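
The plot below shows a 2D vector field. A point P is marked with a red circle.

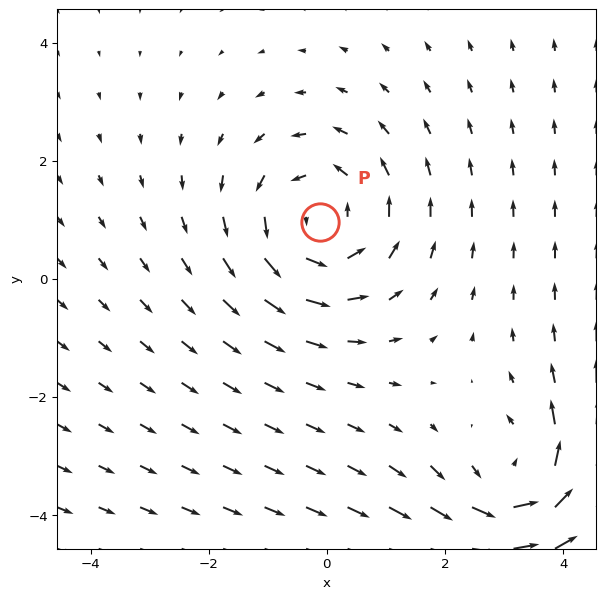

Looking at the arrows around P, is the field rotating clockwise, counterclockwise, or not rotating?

counterclockwise

Near P at (-0.1, 1.0) the arrows circulate counterclockwise. The curl (z-component) there is about +3; positive curl means counterclockwise rotation.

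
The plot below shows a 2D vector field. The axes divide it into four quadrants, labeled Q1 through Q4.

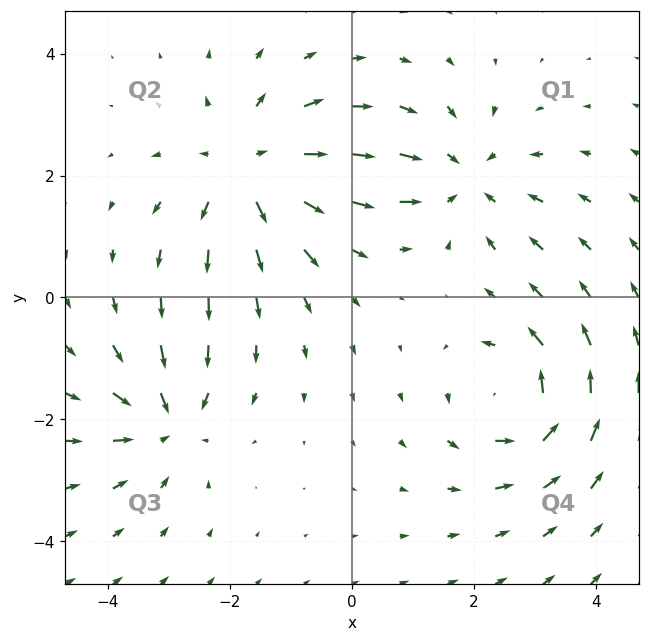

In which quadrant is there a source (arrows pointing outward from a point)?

The source sits at approximately (-1.7, 2.1), which lies in quadrant Q2. The divergence there is about +4, positive as expected for a source.

Q2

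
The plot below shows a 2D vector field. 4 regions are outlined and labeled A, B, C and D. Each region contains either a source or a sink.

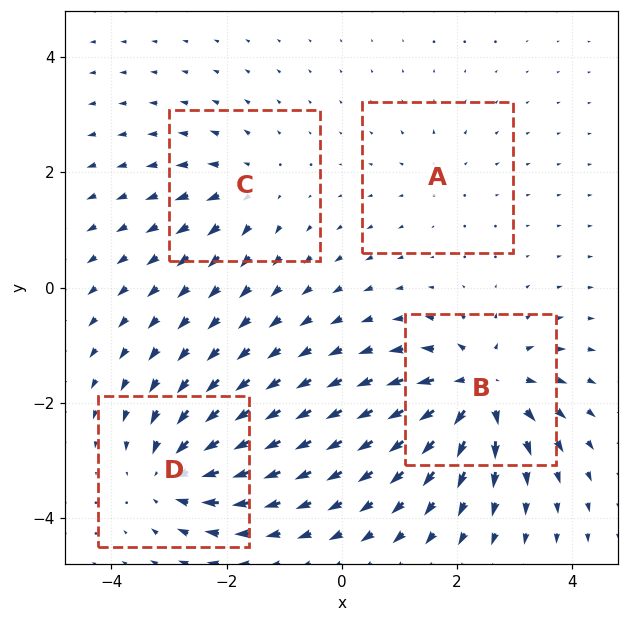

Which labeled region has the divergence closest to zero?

A

Divergence at each region's feature centre — A: about +2, B: about +8, C: about +4, D: about -6. Region A is closest to zero.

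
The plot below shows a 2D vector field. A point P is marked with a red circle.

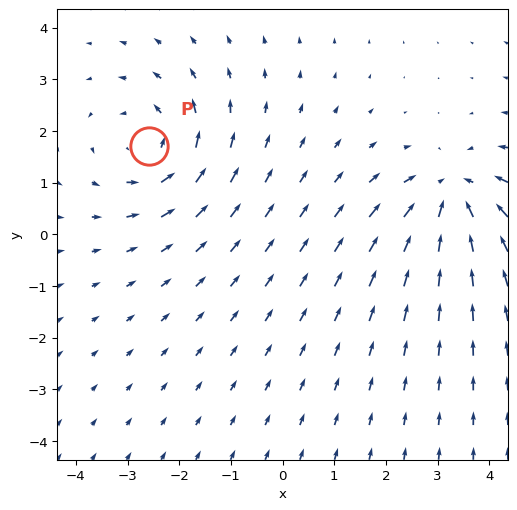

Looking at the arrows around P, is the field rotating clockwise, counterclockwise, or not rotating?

Near P at (-2.6, 1.7) the arrows circulate counterclockwise. The curl (z-component) there is about +4; positive curl means counterclockwise rotation.

counterclockwise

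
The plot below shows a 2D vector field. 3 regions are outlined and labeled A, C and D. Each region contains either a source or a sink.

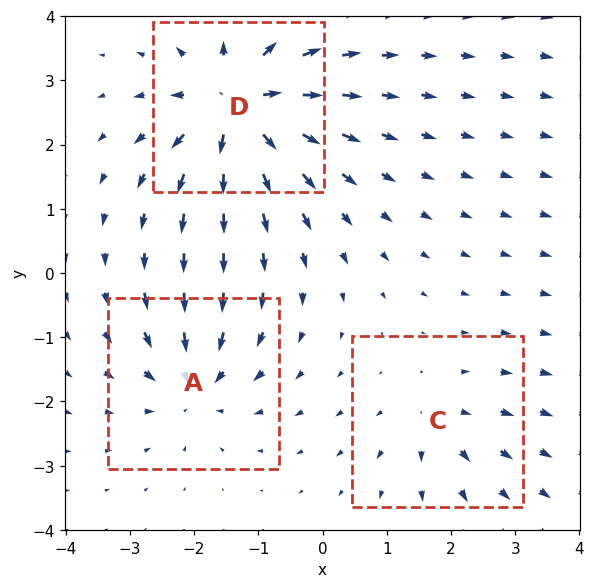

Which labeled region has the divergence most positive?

D

Divergence at each region's feature centre — A: about -4, C: about +3, D: about +6. Region D is most positive.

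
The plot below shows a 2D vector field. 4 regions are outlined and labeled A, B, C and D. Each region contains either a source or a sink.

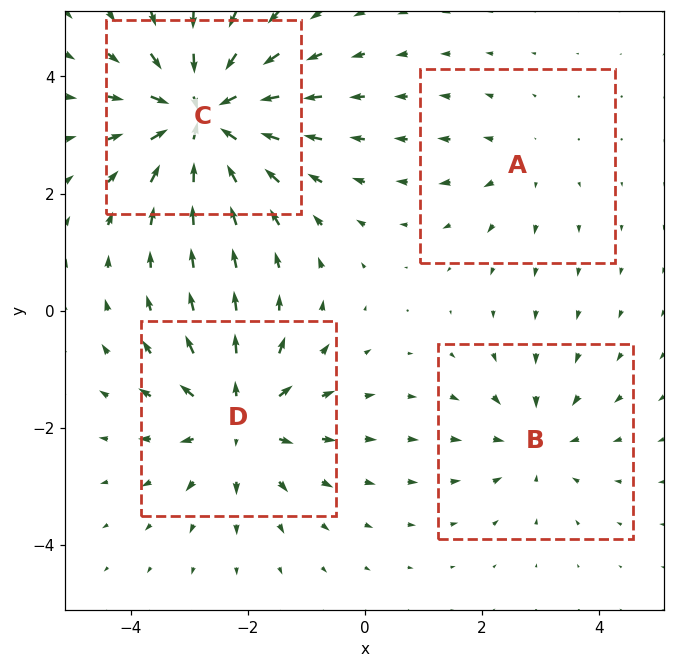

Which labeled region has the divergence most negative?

Divergence at each region's feature centre — A: about +2, B: about -3, C: about -7, D: about +5. Region C is most negative.

C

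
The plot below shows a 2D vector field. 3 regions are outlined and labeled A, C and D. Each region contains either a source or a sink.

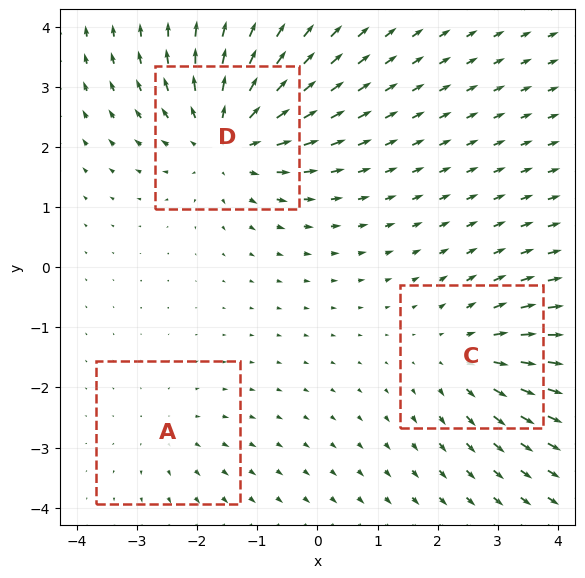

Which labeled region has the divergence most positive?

D

Divergence at each region's feature centre — A: about +2, C: about +3, D: about +5. Region D is most positive.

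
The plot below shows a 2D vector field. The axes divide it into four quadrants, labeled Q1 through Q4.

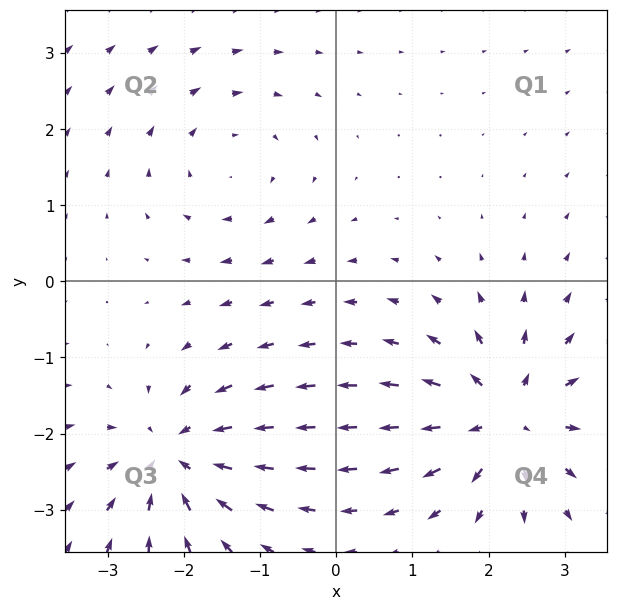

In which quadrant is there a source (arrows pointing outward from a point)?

The source sits at approximately (2.2, -1.8), which lies in quadrant Q4. The divergence there is about +5, positive as expected for a source.

Q4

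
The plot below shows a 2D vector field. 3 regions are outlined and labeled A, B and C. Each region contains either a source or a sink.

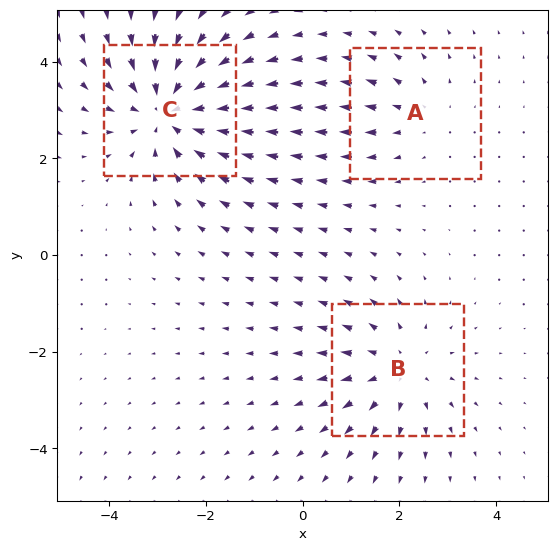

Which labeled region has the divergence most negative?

C

Divergence at each region's feature centre — A: about +2, B: about +3, C: about -4. Region C is most negative.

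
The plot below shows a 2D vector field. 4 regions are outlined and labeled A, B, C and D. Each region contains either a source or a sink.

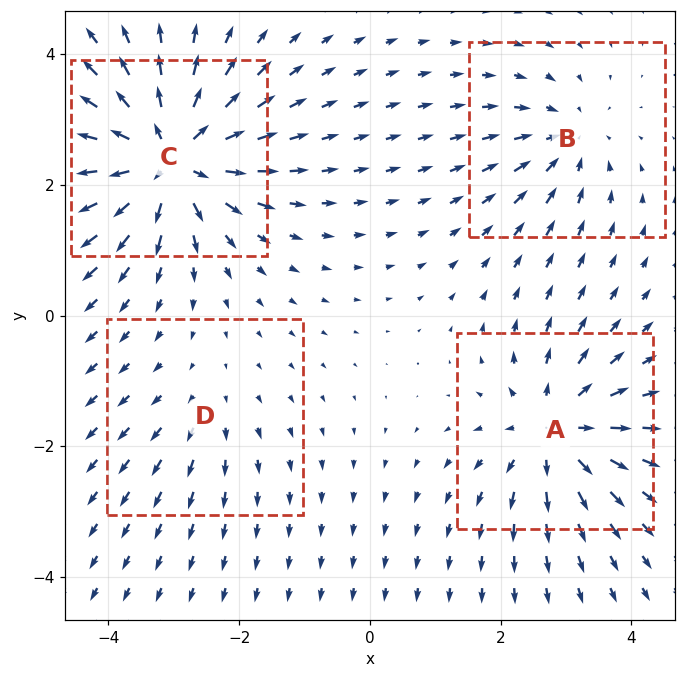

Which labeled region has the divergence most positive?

C

Divergence at each region's feature centre — A: about +6, B: about -4, C: about +9, D: about +2. Region C is most positive.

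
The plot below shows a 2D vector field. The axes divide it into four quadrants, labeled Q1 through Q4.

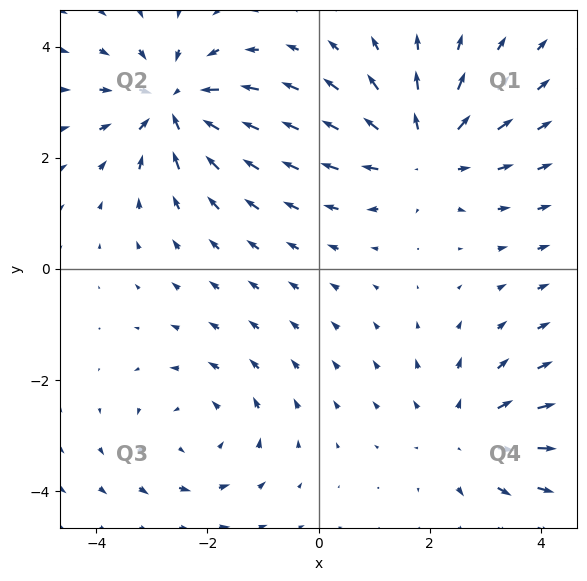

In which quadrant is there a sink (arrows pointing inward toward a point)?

The sink sits at approximately (-2.6, 2.9), which lies in quadrant Q2. The divergence there is about -5, negative as expected for a sink.

Q2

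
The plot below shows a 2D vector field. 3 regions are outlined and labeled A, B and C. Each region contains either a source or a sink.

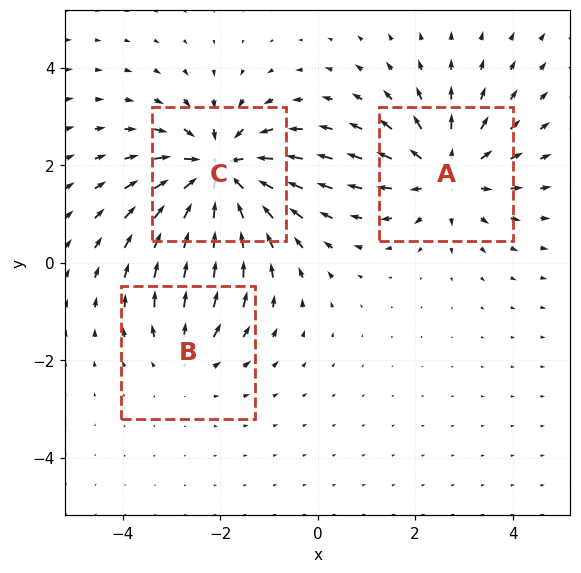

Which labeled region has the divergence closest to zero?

Divergence at each region's feature centre — A: about +3, B: about +2, C: about -5. Region B is closest to zero.

B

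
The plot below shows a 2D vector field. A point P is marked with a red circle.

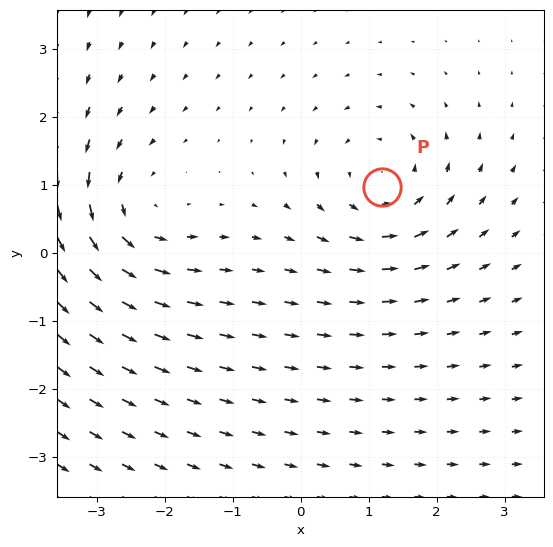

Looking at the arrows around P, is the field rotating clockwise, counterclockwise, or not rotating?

counterclockwise

Near P at (1.2, 1.0) the arrows circulate counterclockwise. The curl (z-component) there is about +3; positive curl means counterclockwise rotation.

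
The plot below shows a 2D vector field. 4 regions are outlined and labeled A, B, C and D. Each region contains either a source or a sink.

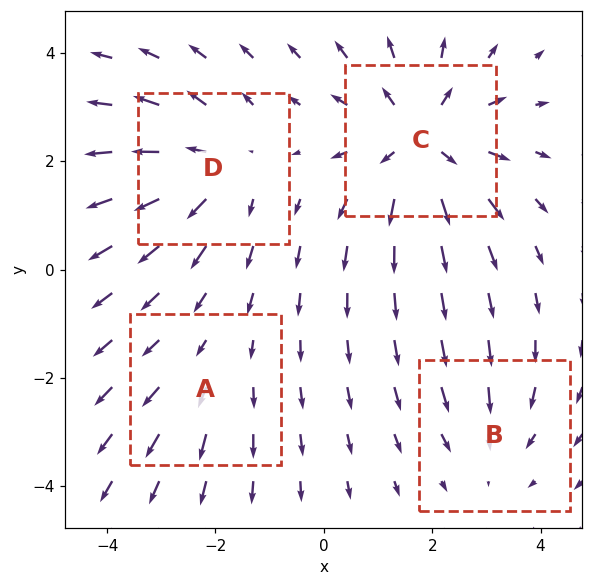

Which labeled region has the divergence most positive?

Divergence at each region's feature centre — A: about +2, B: about -3, C: about +6, D: about +4. Region C is most positive.

C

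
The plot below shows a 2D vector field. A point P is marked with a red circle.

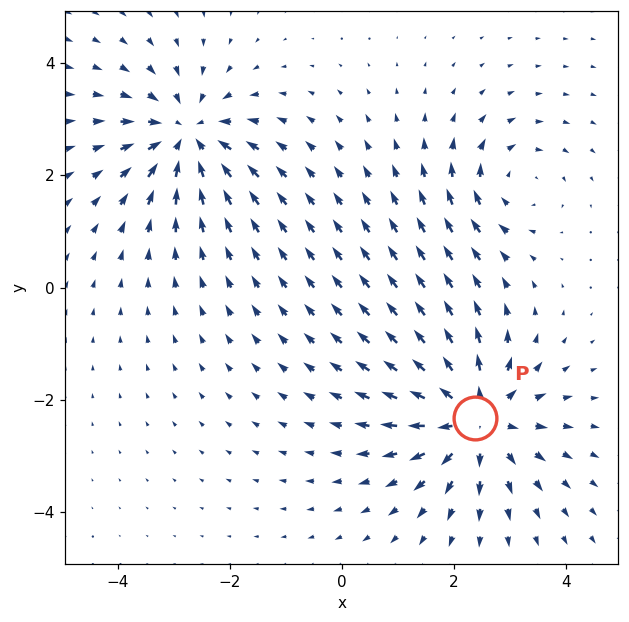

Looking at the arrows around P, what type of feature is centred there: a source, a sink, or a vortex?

At P (2.4, -2.3) the arrows spread outward. Divergence about +5, curl ≈0 — positive divergence with near-zero curl is a source.

source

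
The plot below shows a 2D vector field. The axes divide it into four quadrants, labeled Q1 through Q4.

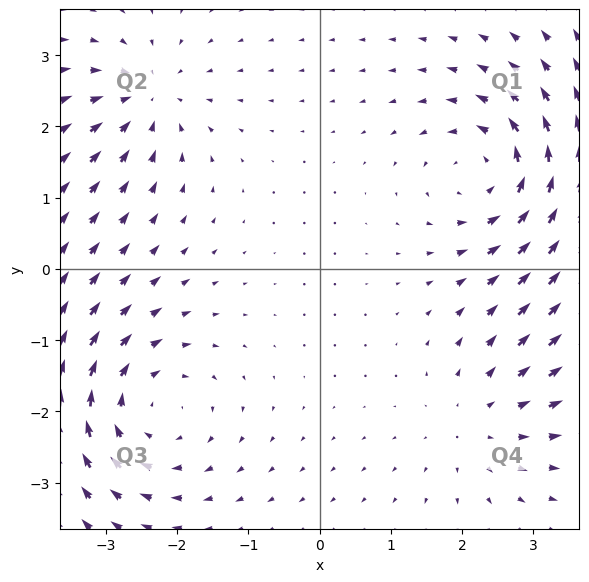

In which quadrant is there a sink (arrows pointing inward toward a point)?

Q2

The sink sits at approximately (-2.4, 2.4), which lies in quadrant Q2. The divergence there is about -4, negative as expected for a sink.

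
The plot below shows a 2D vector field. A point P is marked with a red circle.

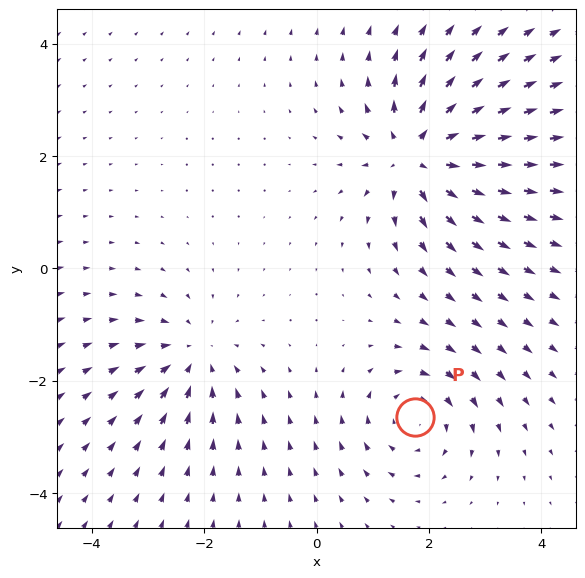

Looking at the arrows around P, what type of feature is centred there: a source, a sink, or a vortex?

vortex

At P (1.7, -2.6) the arrows circulate clockwise. Divergence ≈0, curl about -4 — near-zero divergence with nonzero curl is a vortex.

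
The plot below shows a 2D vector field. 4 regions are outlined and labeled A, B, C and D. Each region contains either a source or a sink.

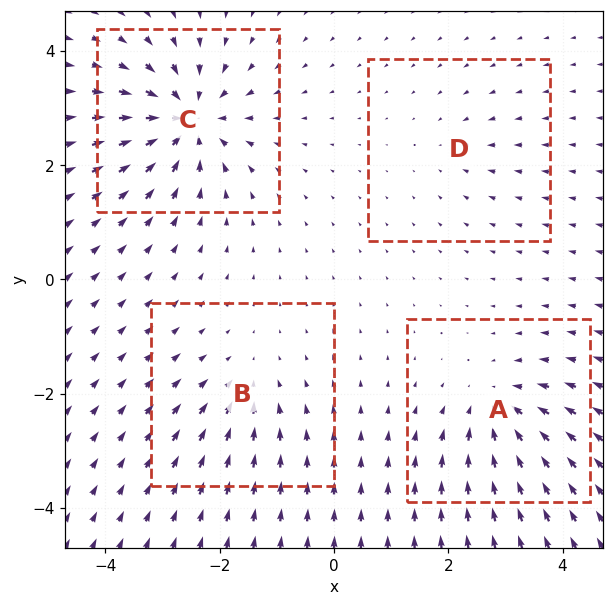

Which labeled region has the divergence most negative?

C

Divergence at each region's feature centre — A: about -6, B: about -4, C: about -8, D: about -2. Region C is most negative.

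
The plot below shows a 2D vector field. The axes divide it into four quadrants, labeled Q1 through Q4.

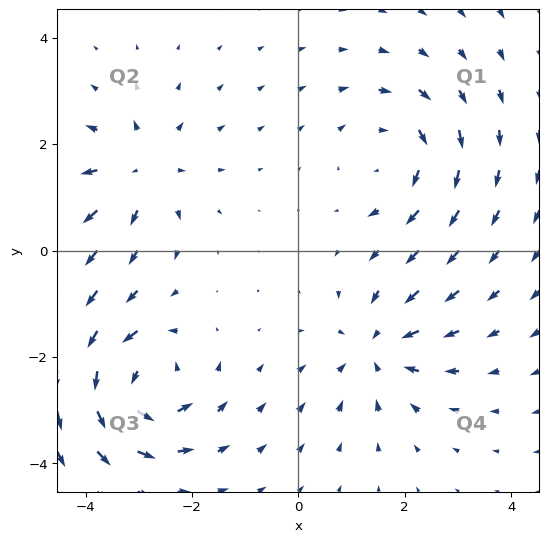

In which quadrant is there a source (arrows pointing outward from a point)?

Q2

The source sits at approximately (-3.0, 1.5), which lies in quadrant Q2. The divergence there is about +3, positive as expected for a source.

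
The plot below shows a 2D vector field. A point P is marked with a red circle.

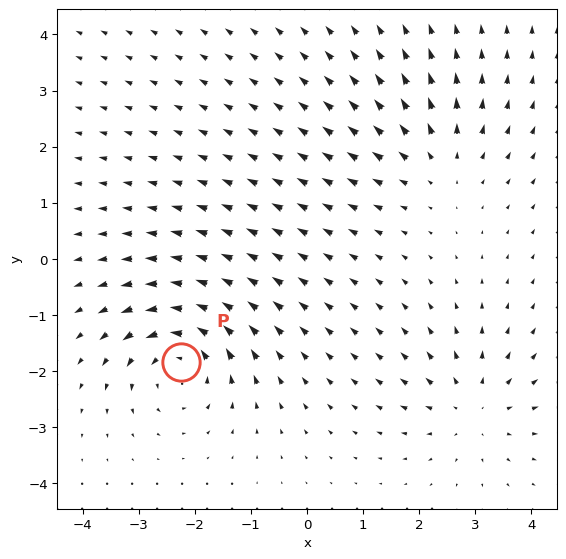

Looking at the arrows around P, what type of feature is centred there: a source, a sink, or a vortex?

At P (-2.2, -1.8) the arrows circulate counterclockwise. Divergence ≈0, curl about +6 — near-zero divergence with nonzero curl is a vortex.

vortex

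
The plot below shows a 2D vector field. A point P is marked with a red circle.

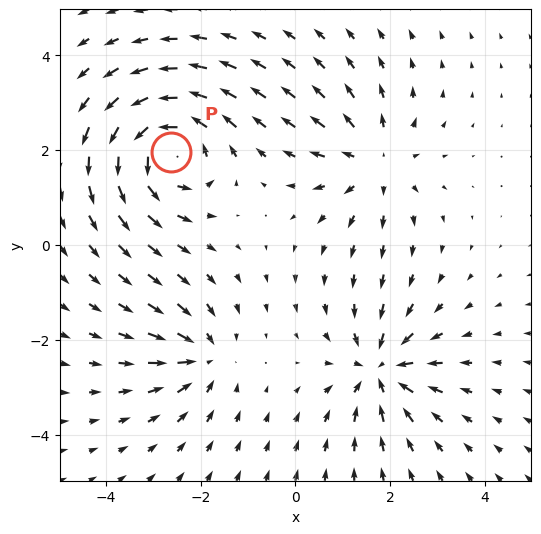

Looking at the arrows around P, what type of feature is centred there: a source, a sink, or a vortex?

At P (-2.6, 2.0) the arrows circulate counterclockwise. Divergence ≈0, curl about +6 — near-zero divergence with nonzero curl is a vortex.

vortex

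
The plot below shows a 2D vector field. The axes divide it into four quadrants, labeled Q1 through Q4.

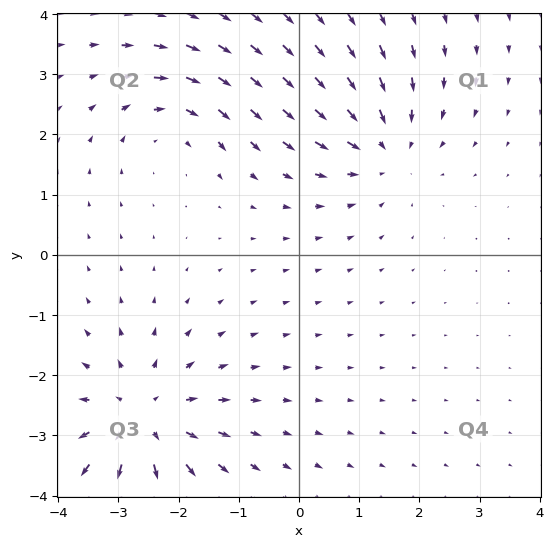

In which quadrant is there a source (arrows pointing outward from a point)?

The source sits at approximately (-2.6, -2.7), which lies in quadrant Q3. The divergence there is about +4, positive as expected for a source.

Q3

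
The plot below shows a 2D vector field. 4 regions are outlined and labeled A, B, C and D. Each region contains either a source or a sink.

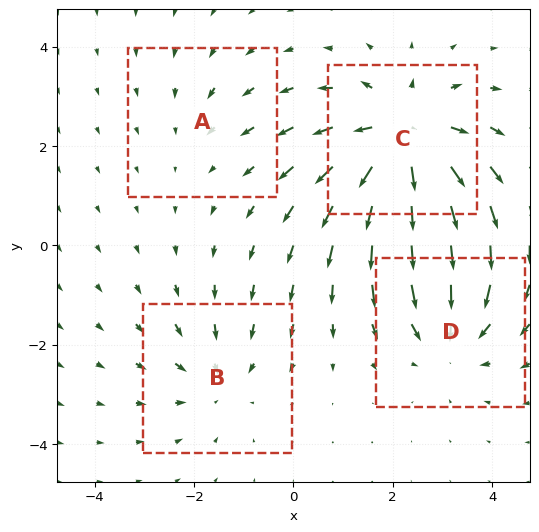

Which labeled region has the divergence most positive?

C

Divergence at each region's feature centre — A: about -2, B: about -3, C: about +6, D: about -4. Region C is most positive.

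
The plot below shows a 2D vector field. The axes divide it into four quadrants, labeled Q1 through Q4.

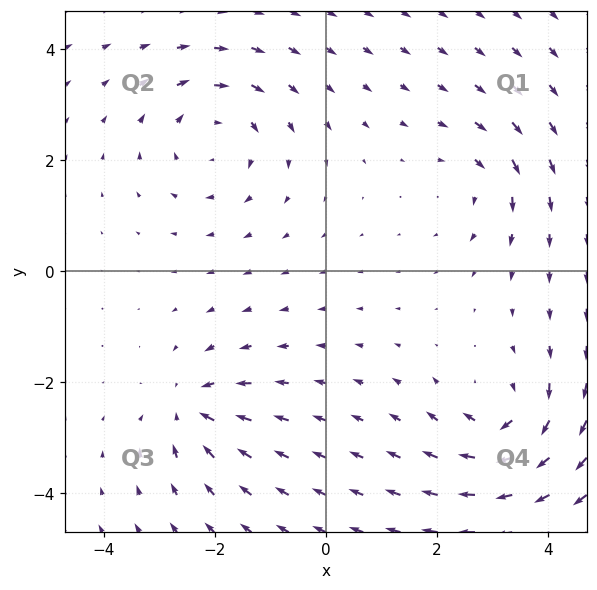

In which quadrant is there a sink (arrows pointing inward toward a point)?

Q3

The sink sits at approximately (-2.4, -2.5), which lies in quadrant Q3. The divergence there is about -5, negative as expected for a sink.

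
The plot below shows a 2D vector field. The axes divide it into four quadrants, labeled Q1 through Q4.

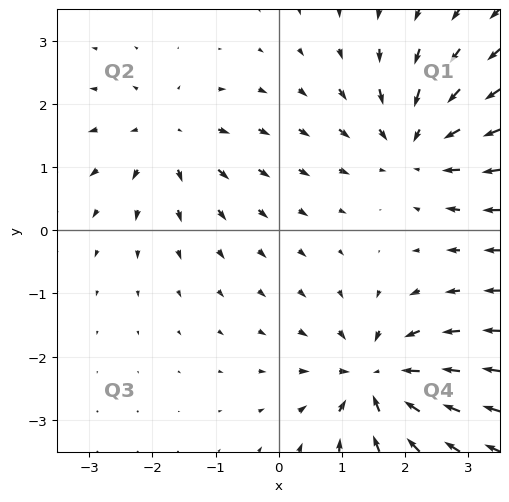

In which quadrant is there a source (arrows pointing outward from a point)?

The source sits at approximately (-1.7, 1.5), which lies in quadrant Q2. The divergence there is about +3, positive as expected for a source.

Q2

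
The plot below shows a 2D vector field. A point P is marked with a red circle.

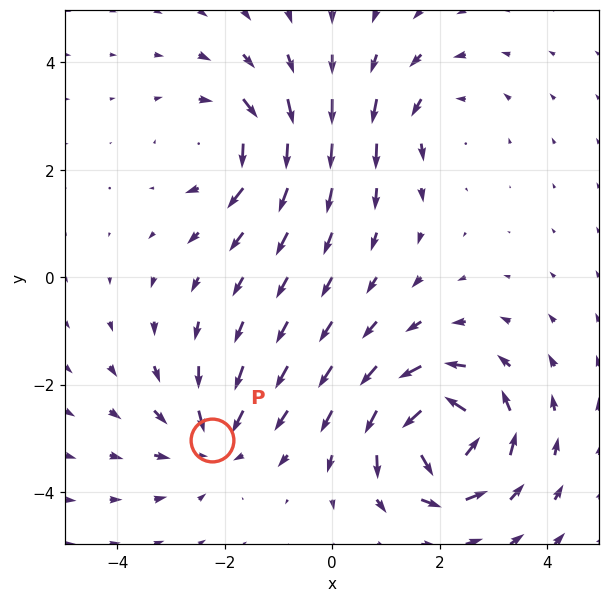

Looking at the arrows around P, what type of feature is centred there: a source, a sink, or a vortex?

At P (-2.2, -3.0) the arrows converge inward. Divergence about -4, curl ≈0 — negative divergence with near-zero curl is a sink.

sink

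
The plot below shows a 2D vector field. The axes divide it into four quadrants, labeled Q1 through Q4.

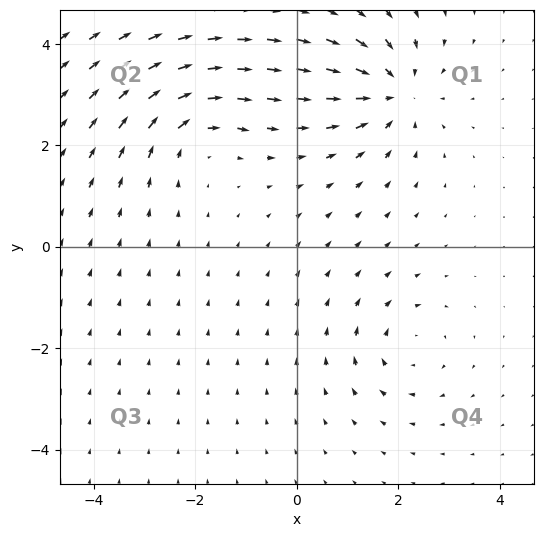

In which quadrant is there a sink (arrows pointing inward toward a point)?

Q1

The sink sits at approximately (1.9, 3.0), which lies in quadrant Q1. The divergence there is about -5, negative as expected for a sink.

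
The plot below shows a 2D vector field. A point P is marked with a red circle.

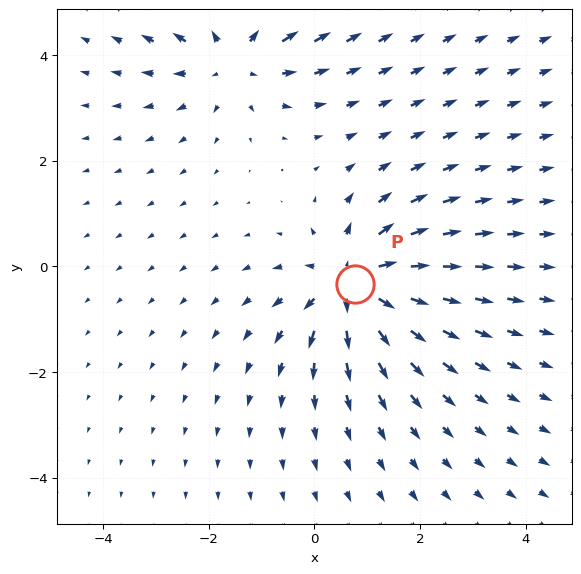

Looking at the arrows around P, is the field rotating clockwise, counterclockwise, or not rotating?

Near P at (0.8, -0.3) the arrows show no circulation. The curl there is ≈0.

not rotating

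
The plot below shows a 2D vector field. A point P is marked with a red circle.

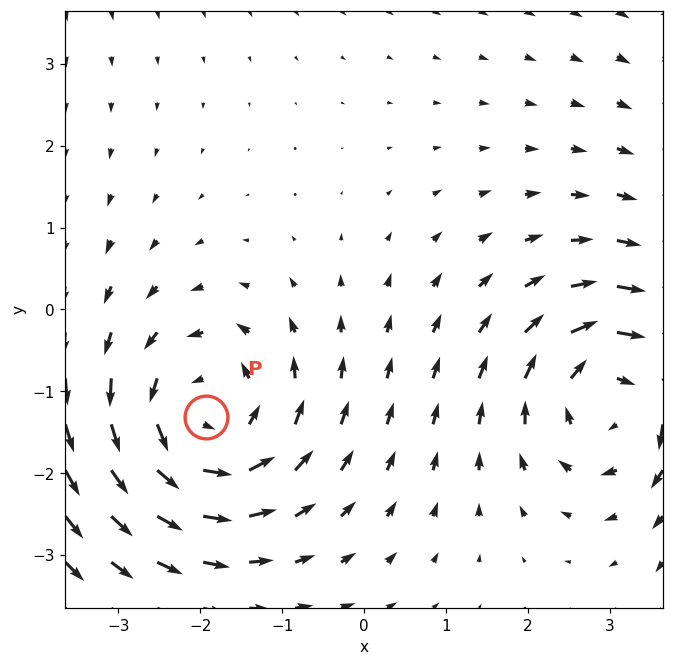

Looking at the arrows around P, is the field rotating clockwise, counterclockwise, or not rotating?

counterclockwise

Near P at (-1.9, -1.3) the arrows circulate counterclockwise. The curl (z-component) there is about +4; positive curl means counterclockwise rotation.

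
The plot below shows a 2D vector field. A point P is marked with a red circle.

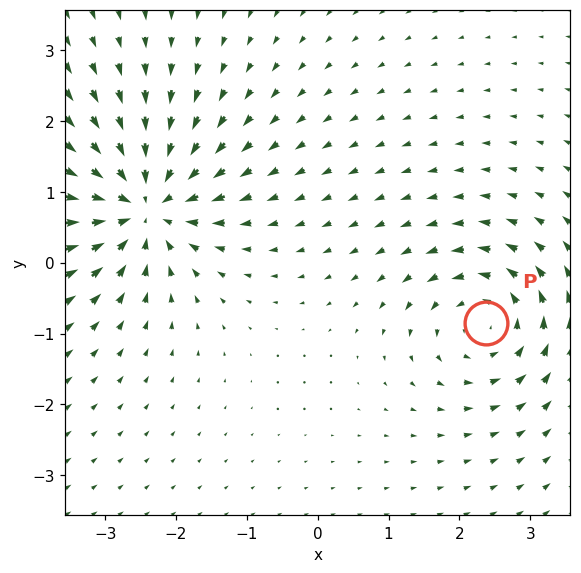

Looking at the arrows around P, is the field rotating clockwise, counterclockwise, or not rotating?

Near P at (2.4, -0.8) the arrows circulate counterclockwise. The curl (z-component) there is about +5; positive curl means counterclockwise rotation.

counterclockwise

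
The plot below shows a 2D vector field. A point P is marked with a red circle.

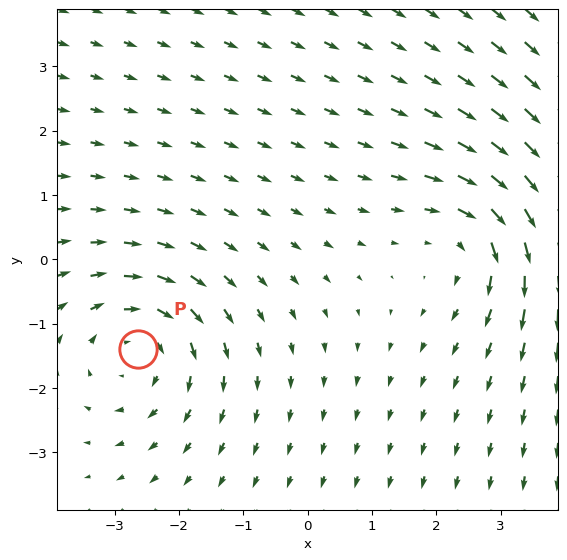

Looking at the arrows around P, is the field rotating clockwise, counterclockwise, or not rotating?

clockwise

Near P at (-2.6, -1.4) the arrows circulate clockwise. The curl (z-component) there is about -3; negative curl means clockwise rotation.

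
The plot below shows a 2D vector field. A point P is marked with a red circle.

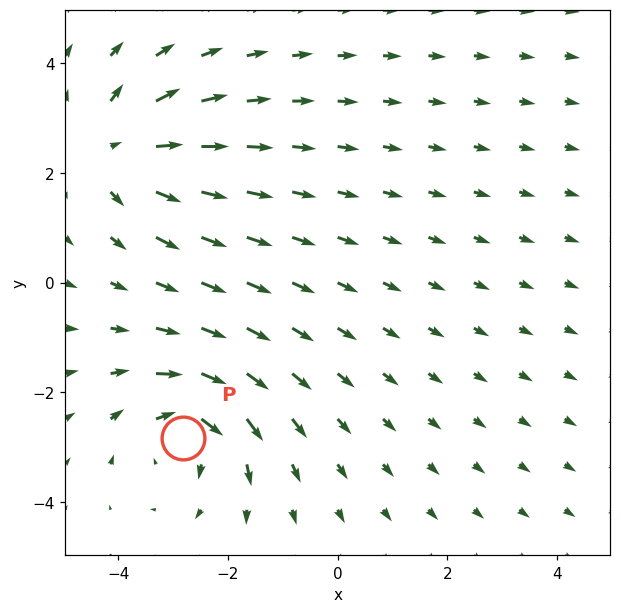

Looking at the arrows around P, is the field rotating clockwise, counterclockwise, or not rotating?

clockwise

Near P at (-2.8, -2.8) the arrows circulate clockwise. The curl (z-component) there is about -4; negative curl means clockwise rotation.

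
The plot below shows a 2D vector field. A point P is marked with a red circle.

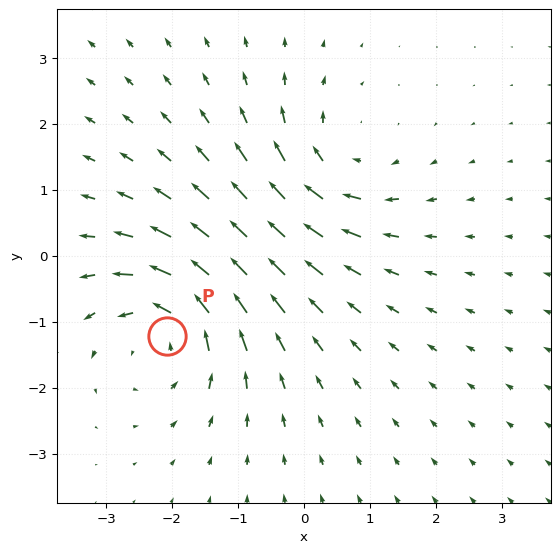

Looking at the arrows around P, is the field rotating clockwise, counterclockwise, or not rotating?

Near P at (-2.1, -1.2) the arrows circulate counterclockwise. The curl (z-component) there is about +5; positive curl means counterclockwise rotation.

counterclockwise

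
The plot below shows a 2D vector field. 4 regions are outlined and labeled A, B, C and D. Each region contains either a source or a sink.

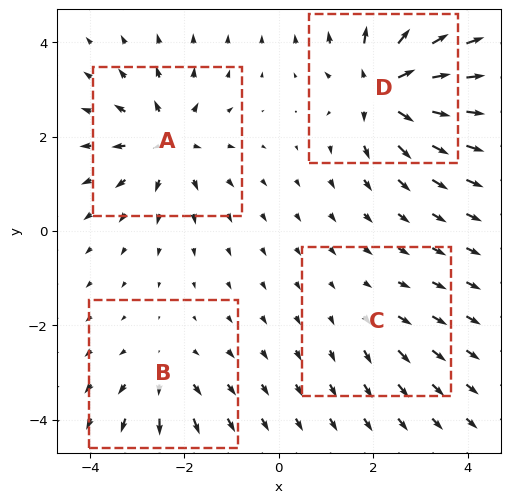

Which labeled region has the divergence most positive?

D

Divergence at each region's feature centre — A: about +6, B: about +4, C: about +2, D: about +8. Region D is most positive.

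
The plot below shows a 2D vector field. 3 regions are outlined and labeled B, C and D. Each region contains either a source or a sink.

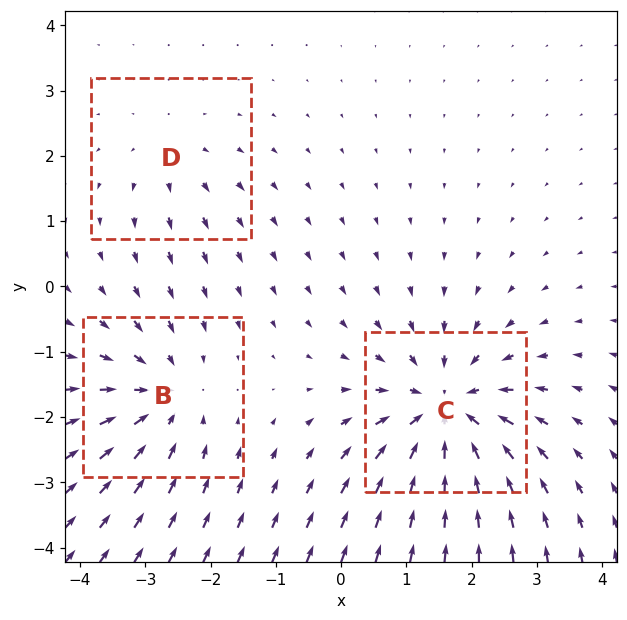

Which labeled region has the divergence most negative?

Divergence at each region's feature centre — B: about -3, C: about -5, D: about +2. Region C is most negative.

C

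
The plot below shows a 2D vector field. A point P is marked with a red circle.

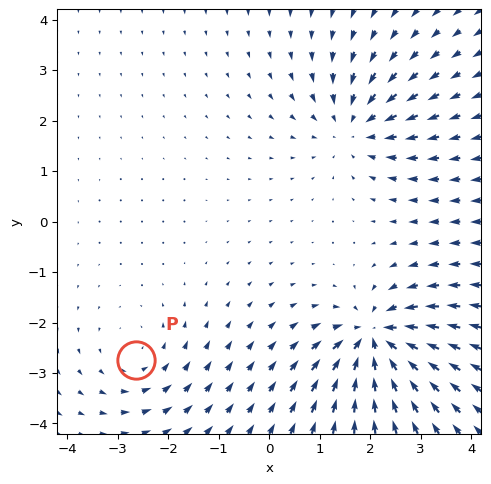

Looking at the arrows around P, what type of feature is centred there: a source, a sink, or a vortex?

vortex

At P (-2.6, -2.7) the arrows circulate counterclockwise. Divergence ≈0, curl about +2 — near-zero divergence with nonzero curl is a vortex.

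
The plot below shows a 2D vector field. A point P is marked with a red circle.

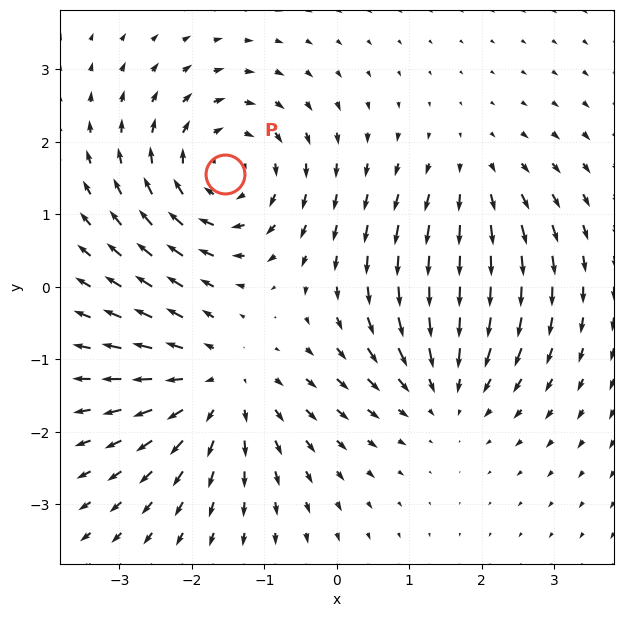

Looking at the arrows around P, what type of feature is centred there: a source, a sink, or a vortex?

At P (-1.5, 1.6) the arrows circulate clockwise. Divergence ≈0, curl about -4 — near-zero divergence with nonzero curl is a vortex.

vortex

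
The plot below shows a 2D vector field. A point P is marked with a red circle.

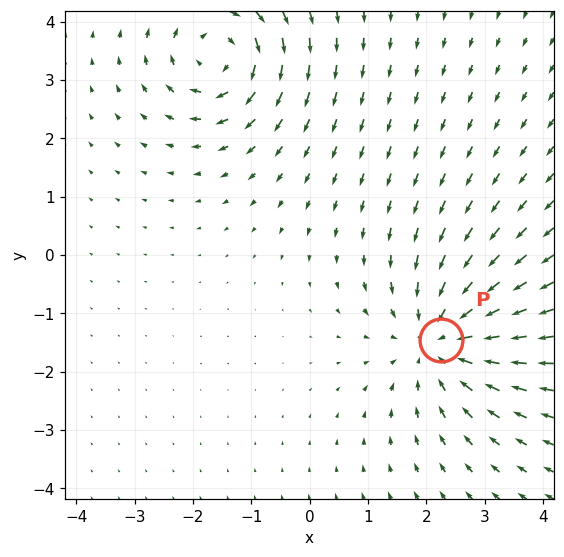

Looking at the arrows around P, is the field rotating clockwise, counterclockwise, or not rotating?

not rotating

Near P at (2.2, -1.5) the arrows show no circulation. The curl there is ≈0.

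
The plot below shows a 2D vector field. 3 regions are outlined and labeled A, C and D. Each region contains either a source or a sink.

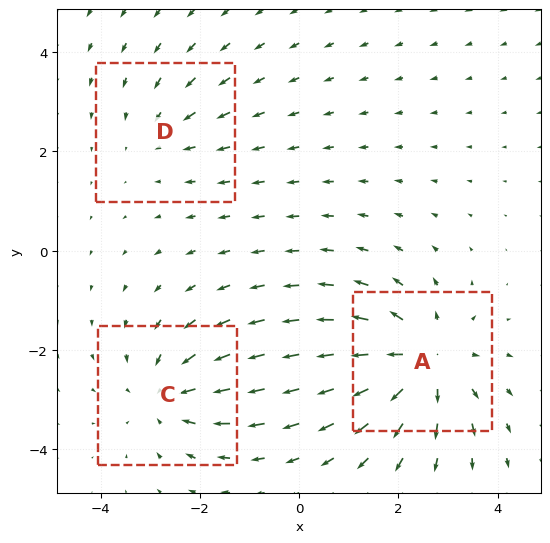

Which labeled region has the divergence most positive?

Divergence at each region's feature centre — A: about +4, C: about -3, D: about -2. Region A is most positive.

A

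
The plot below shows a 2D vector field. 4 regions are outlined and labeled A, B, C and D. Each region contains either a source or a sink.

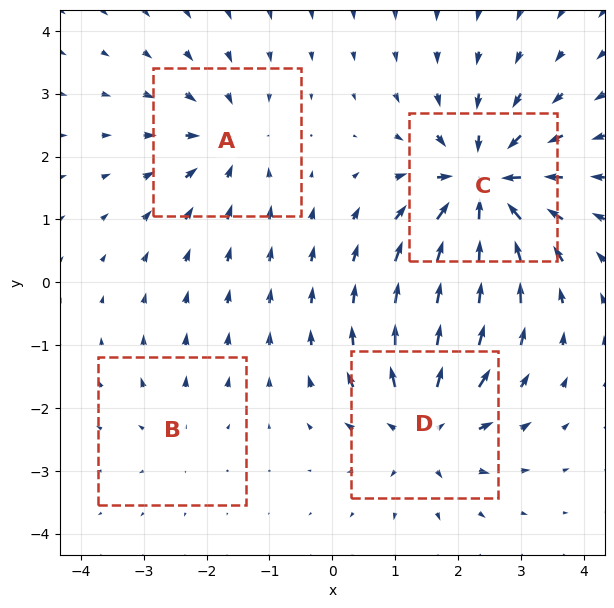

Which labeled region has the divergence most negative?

Divergence at each region's feature centre — A: about -4, B: about +2, C: about -8, D: about +6. Region C is most negative.

C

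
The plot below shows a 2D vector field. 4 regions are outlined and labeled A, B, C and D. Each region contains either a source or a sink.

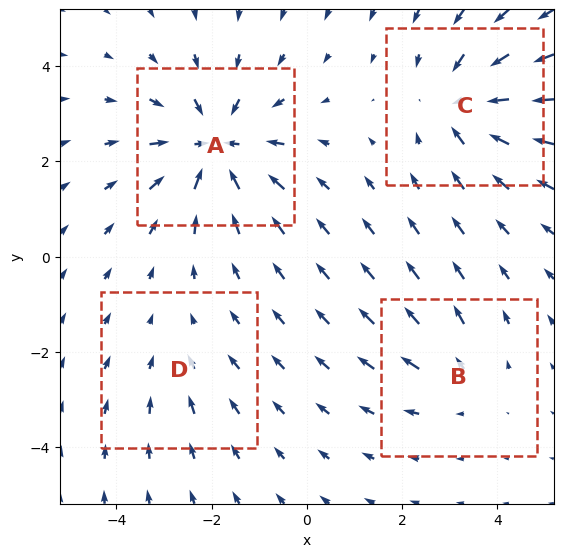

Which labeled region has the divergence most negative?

A

Divergence at each region's feature centre — A: about -6, B: about +3, C: about -5, D: about -2. Region A is most negative.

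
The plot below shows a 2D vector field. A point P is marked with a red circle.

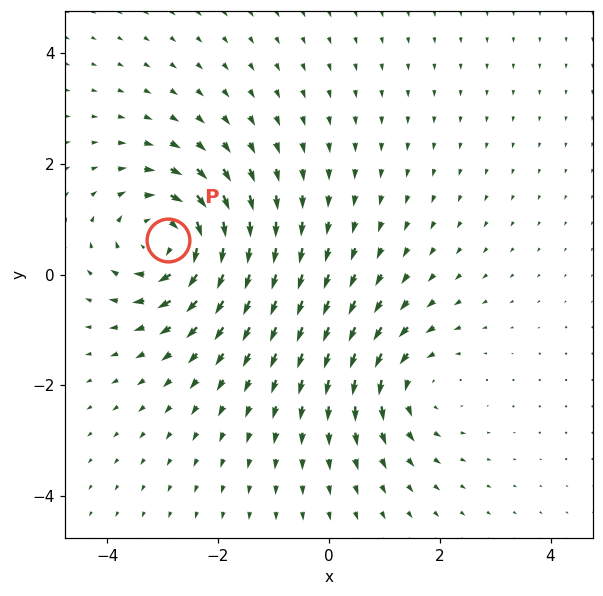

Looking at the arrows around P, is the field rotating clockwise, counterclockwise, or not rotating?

Near P at (-2.9, 0.6) the arrows circulate clockwise. The curl (z-component) there is about -5; negative curl means clockwise rotation.

clockwise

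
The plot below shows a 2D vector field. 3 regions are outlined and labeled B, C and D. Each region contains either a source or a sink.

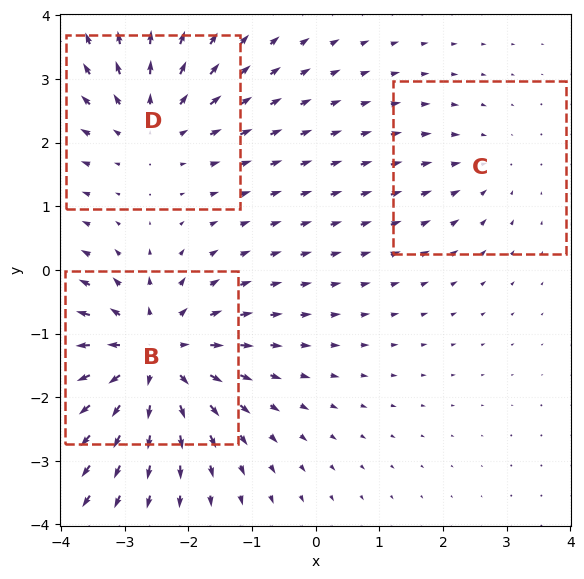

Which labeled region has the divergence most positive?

Divergence at each region's feature centre — B: about +5, C: about -2, D: about +3. Region B is most positive.

B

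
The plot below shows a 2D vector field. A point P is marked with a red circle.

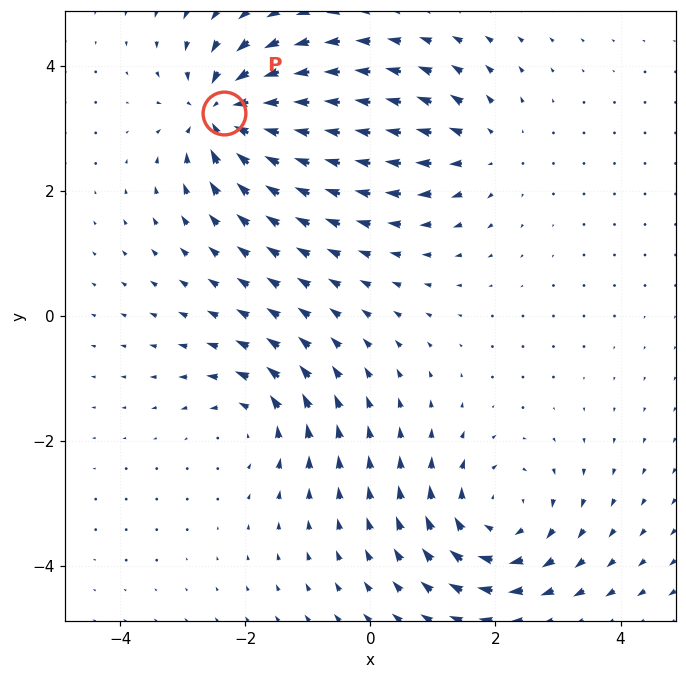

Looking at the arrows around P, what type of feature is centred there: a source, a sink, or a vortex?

sink

At P (-2.3, 3.2) the arrows converge inward. Divergence about -6, curl ≈0 — negative divergence with near-zero curl is a sink.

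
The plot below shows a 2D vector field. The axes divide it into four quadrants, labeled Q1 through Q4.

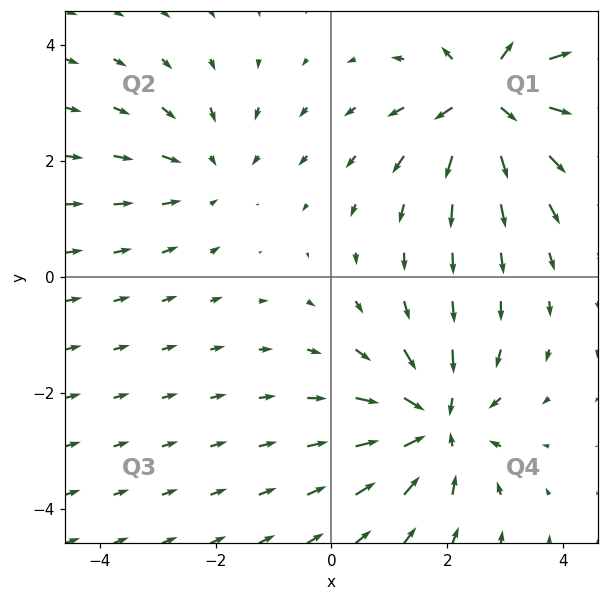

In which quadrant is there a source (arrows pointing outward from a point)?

The source sits at approximately (2.7, 3.1), which lies in quadrant Q1. The divergence there is about +6, positive as expected for a source.

Q1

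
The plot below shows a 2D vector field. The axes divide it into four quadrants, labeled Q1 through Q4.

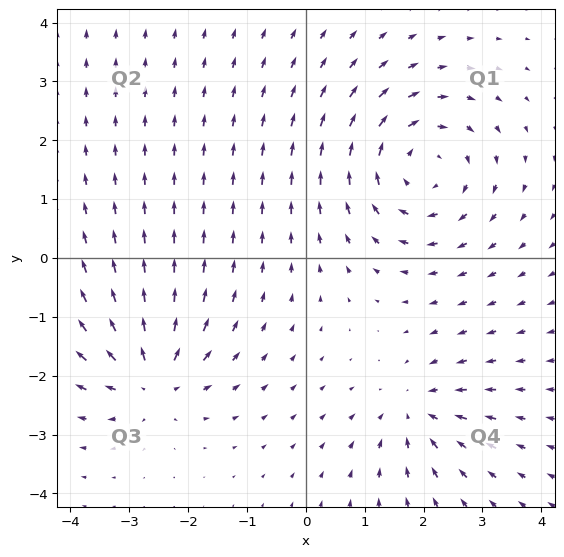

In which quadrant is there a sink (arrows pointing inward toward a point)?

Q4

The sink sits at approximately (1.9, -2.6), which lies in quadrant Q4. The divergence there is about -4, negative as expected for a sink.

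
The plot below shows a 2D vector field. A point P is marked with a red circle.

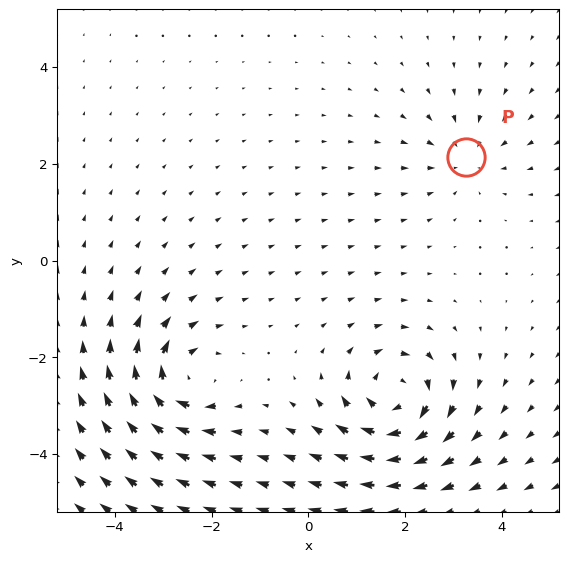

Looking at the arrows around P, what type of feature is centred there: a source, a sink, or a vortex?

sink

At P (3.3, 2.1) the arrows converge inward. Divergence about -3, curl ≈0 — negative divergence with near-zero curl is a sink.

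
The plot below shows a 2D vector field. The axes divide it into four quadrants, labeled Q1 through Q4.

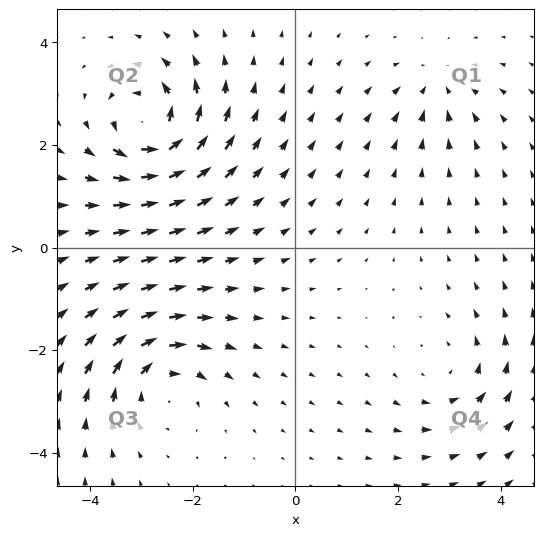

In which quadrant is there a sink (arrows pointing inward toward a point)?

Q1

The sink sits at approximately (2.8, 3.2), which lies in quadrant Q1. The divergence there is about -3, negative as expected for a sink.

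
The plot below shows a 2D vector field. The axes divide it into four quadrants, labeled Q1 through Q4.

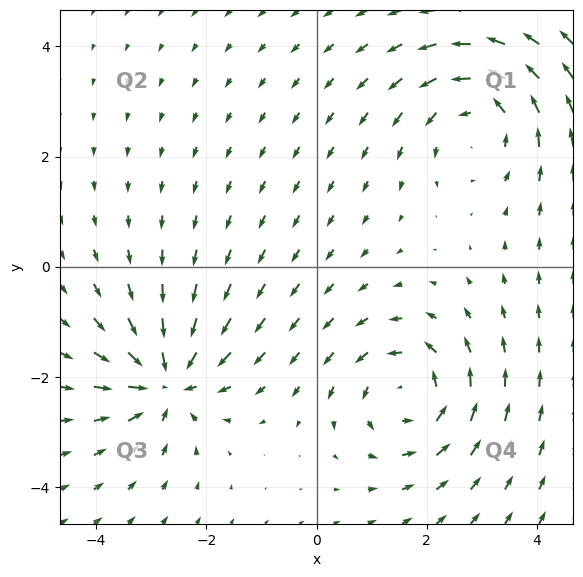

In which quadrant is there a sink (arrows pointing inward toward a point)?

Q3

The sink sits at approximately (-2.7, -2.1), which lies in quadrant Q3. The divergence there is about -6, negative as expected for a sink.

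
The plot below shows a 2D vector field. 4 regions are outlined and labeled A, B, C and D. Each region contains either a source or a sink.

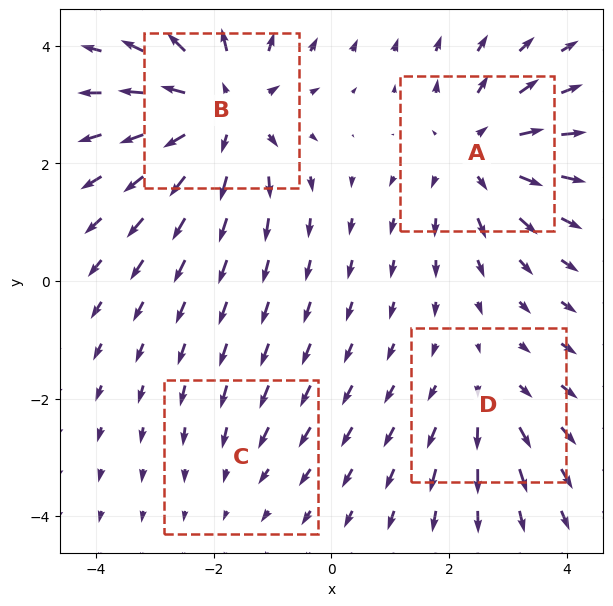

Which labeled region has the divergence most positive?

Divergence at each region's feature centre — A: about +5, B: about +6, C: about -2, D: about +3. Region B is most positive.

B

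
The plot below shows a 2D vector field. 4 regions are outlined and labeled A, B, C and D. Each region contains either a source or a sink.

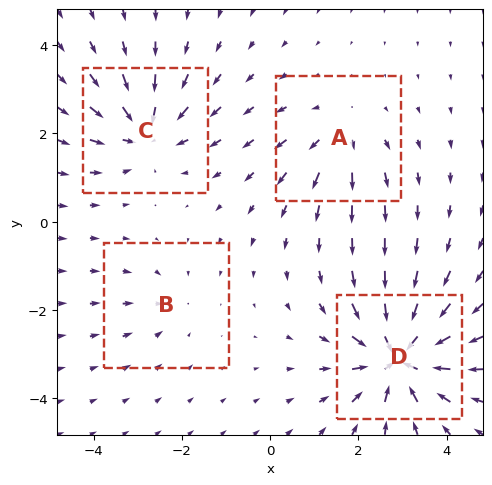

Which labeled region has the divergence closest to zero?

Divergence at each region's feature centre — A: about +4, B: about -2, C: about -6, D: about -8. Region B is closest to zero.

B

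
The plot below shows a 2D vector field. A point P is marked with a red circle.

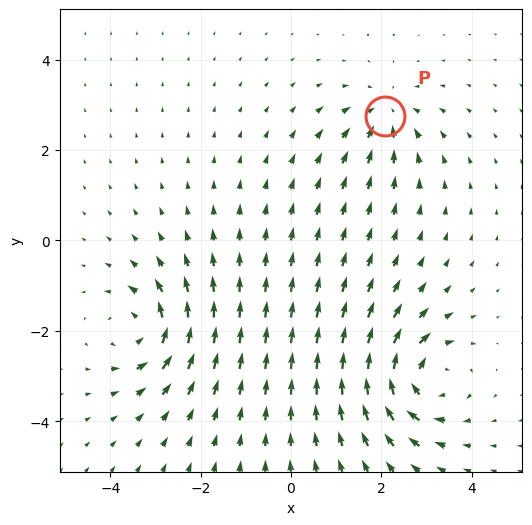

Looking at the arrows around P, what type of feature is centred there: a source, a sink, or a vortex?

sink

At P (2.1, 2.8) the arrows converge inward. Divergence about -4, curl ≈0 — negative divergence with near-zero curl is a sink.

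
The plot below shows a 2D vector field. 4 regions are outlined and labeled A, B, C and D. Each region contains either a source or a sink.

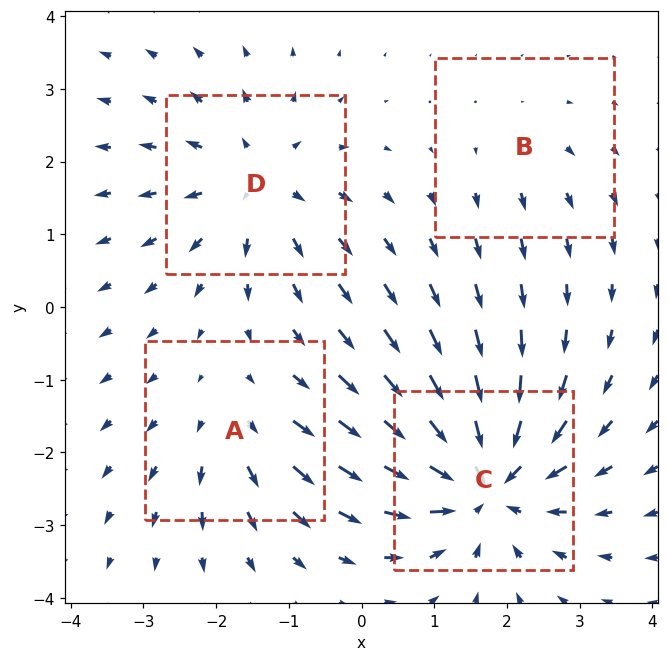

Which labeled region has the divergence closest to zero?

Divergence at each region's feature centre — A: about +3, B: about +2, C: about -7, D: about +5. Region B is closest to zero.

B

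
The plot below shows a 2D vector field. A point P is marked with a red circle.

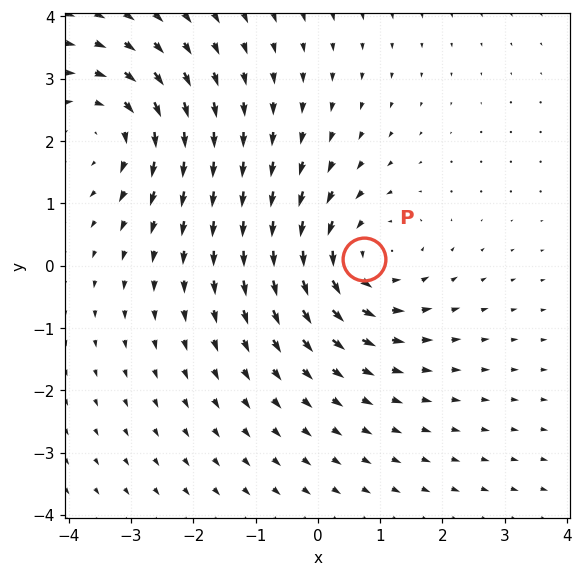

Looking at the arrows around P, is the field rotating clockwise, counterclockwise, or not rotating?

counterclockwise

Near P at (0.7, 0.1) the arrows circulate counterclockwise. The curl (z-component) there is about +4; positive curl means counterclockwise rotation.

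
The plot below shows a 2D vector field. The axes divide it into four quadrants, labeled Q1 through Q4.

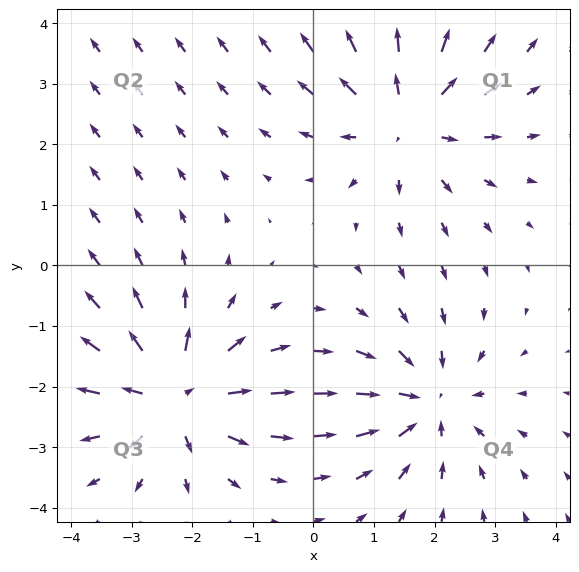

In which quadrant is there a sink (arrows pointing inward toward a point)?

The sink sits at approximately (1.9, -2.3), which lies in quadrant Q4. The divergence there is about -4, negative as expected for a sink.

Q4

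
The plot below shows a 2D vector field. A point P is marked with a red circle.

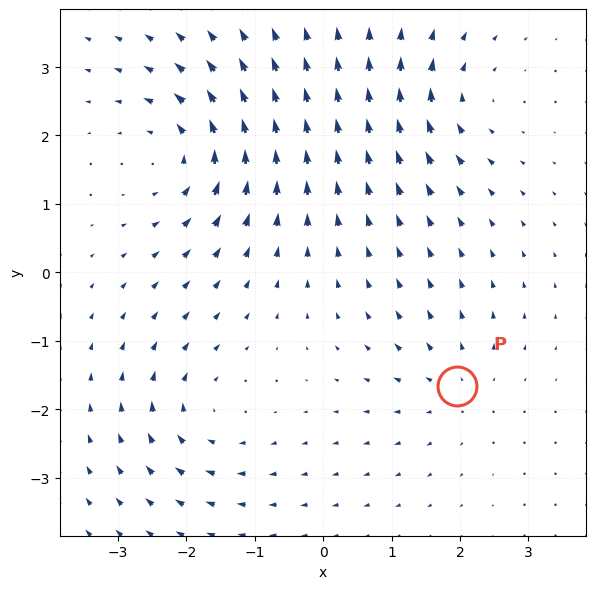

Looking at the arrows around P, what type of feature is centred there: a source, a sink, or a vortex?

At P (2.0, -1.7) the arrows spread outward. Divergence about +3, curl ≈0 — positive divergence with near-zero curl is a source.

source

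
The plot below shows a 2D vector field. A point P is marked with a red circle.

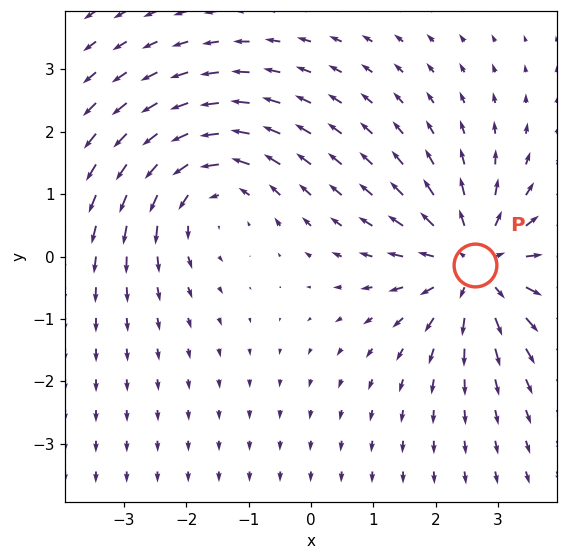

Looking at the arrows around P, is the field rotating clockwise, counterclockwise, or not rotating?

not rotating

Near P at (2.6, -0.1) the arrows show no circulation. The curl there is ≈0.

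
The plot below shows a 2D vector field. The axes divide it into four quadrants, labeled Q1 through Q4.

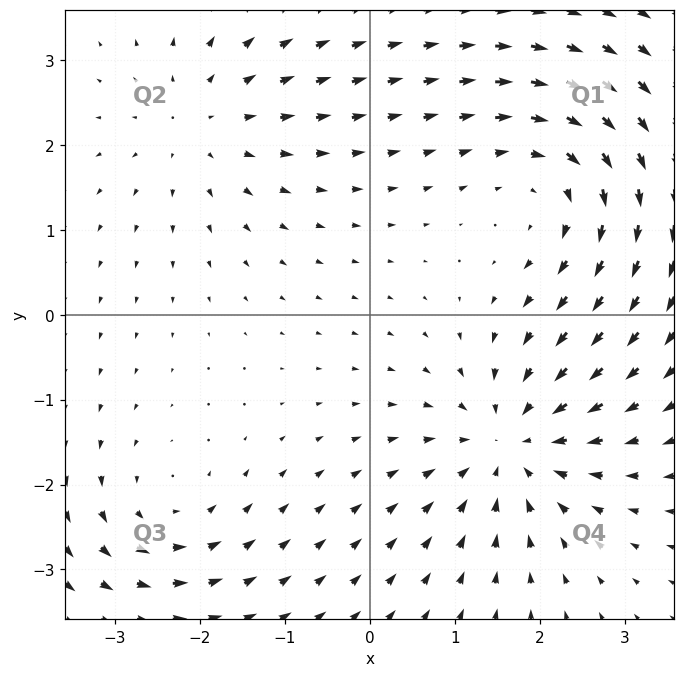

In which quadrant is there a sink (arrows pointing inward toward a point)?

The sink sits at approximately (1.7, -1.5), which lies in quadrant Q4. The divergence there is about -5, negative as expected for a sink.

Q4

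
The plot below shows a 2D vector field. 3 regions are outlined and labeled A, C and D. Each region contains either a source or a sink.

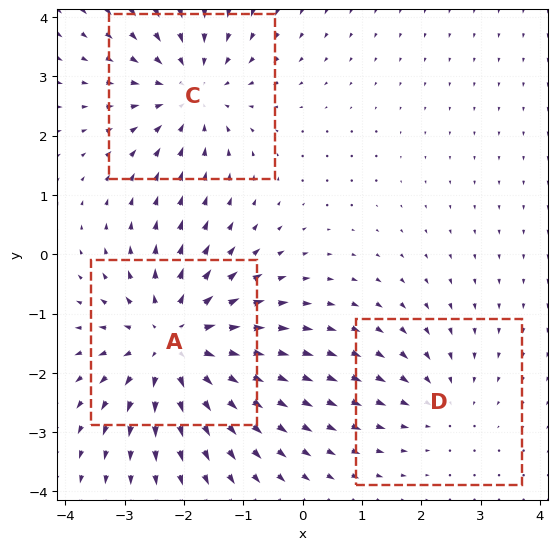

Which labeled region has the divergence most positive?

Divergence at each region's feature centre — A: about +4, C: about -3, D: about -2. Region A is most positive.

A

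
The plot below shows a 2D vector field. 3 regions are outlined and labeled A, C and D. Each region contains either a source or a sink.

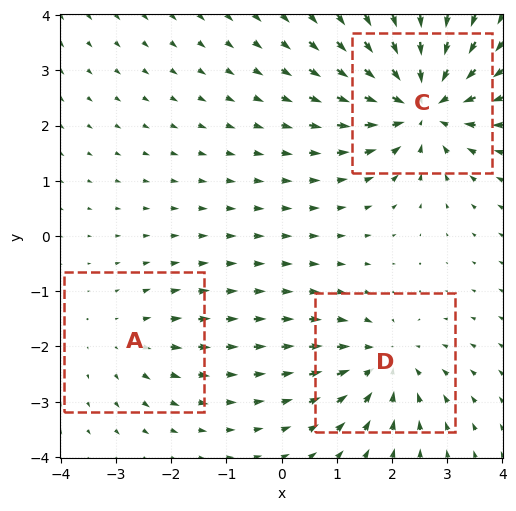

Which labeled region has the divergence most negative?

C

Divergence at each region's feature centre — A: about +2, C: about -5, D: about -3. Region C is most negative.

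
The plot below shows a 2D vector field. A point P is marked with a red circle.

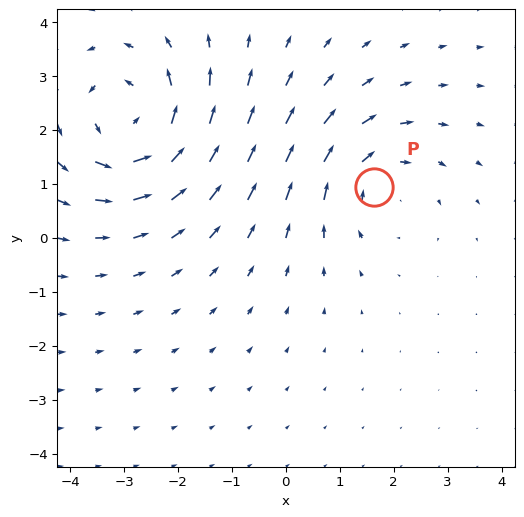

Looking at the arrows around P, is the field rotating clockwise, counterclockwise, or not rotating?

Near P at (1.6, 1.0) the arrows circulate clockwise. The curl (z-component) there is about -3; negative curl means clockwise rotation.

clockwise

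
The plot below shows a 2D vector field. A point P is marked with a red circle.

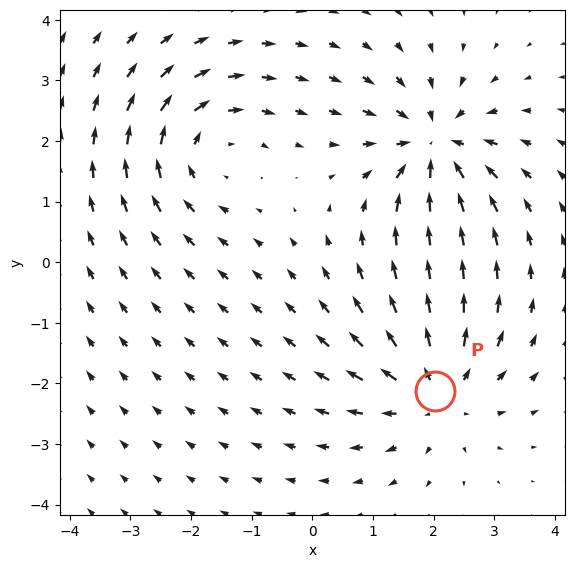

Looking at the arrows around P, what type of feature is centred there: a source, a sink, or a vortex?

At P (2.0, -2.1) the arrows spread outward. Divergence about +5, curl ≈0 — positive divergence with near-zero curl is a source.

source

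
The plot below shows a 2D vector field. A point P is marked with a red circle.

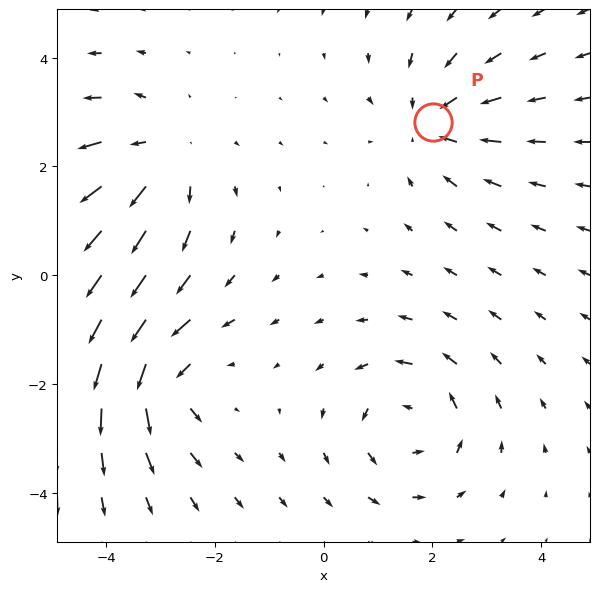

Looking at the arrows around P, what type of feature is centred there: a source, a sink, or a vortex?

At P (2.0, 2.8) the arrows converge inward. Divergence about -4, curl ≈0 — negative divergence with near-zero curl is a sink.

sink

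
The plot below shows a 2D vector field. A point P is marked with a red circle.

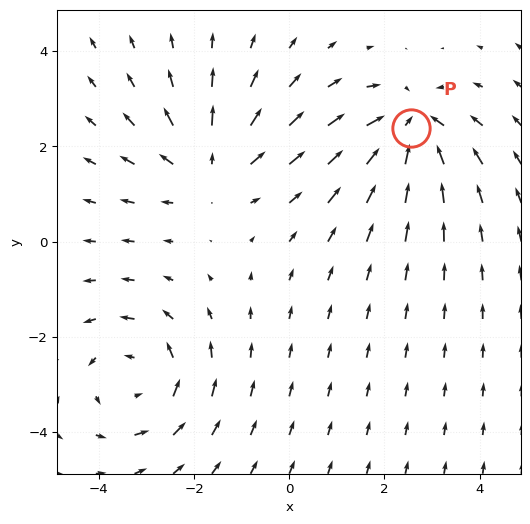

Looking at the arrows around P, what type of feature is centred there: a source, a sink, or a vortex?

sink

At P (2.6, 2.4) the arrows converge inward. Divergence about -5, curl ≈0 — negative divergence with near-zero curl is a sink.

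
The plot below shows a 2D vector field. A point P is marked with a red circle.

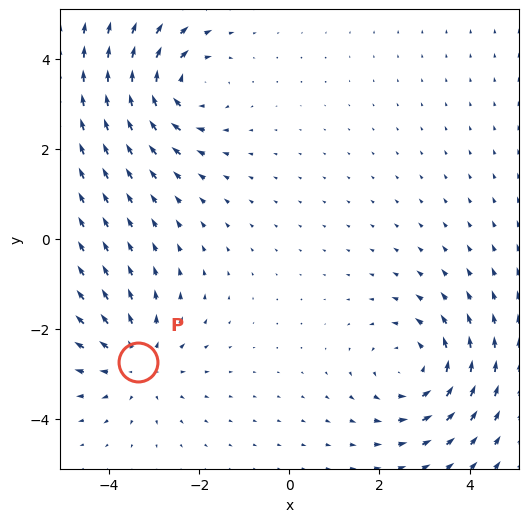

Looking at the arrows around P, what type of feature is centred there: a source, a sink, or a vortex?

At P (-3.4, -2.7) the arrows spread outward. Divergence about +3, curl ≈0 — positive divergence with near-zero curl is a source.

source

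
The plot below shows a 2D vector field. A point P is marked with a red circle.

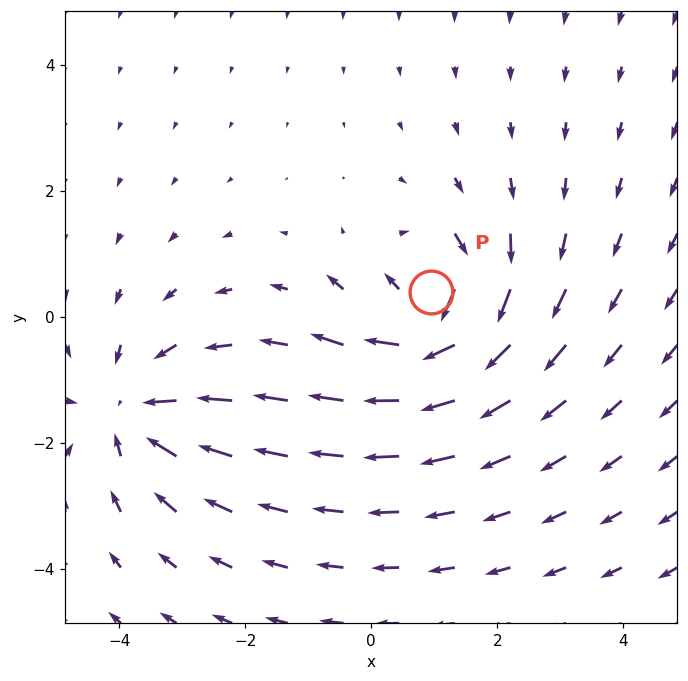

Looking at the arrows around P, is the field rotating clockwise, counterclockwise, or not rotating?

Near P at (1.0, 0.4) the arrows circulate clockwise. The curl (z-component) there is about -5; negative curl means clockwise rotation.

clockwise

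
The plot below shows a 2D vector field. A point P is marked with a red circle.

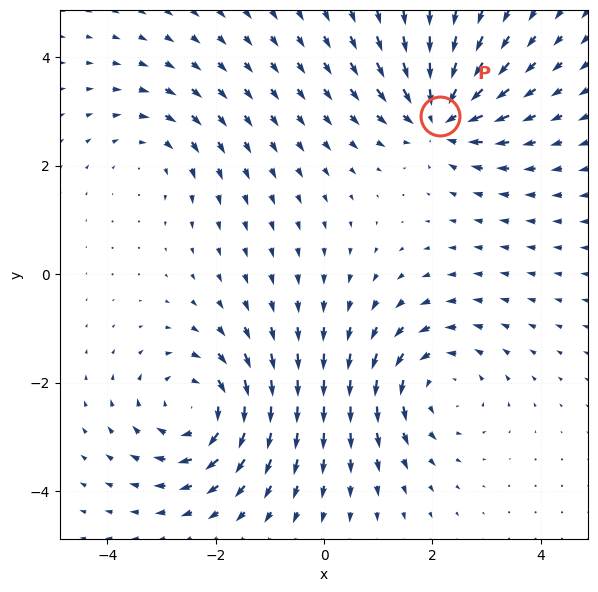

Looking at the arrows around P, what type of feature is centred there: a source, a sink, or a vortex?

sink

At P (2.1, 2.9) the arrows converge inward. Divergence about -5, curl ≈0 — negative divergence with near-zero curl is a sink.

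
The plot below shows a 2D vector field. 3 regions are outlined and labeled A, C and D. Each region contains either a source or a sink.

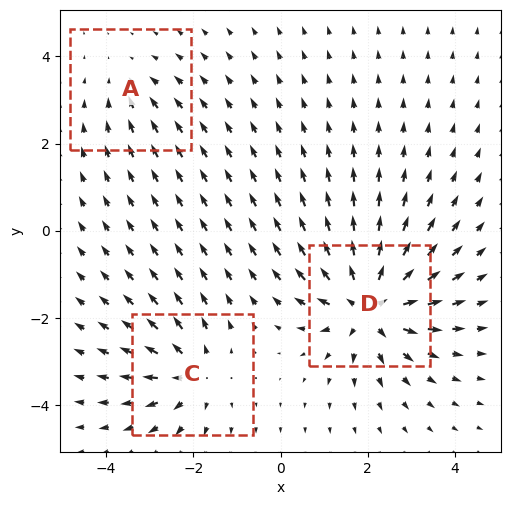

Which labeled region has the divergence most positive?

D

Divergence at each region's feature centre — A: about -2, C: about +4, D: about +6. Region D is most positive.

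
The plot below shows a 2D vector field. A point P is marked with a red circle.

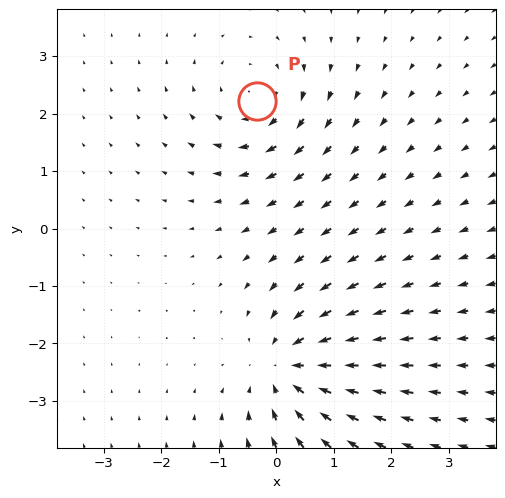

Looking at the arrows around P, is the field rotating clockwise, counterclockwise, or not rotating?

clockwise

Near P at (-0.3, 2.2) the arrows circulate clockwise. The curl (z-component) there is about -4; negative curl means clockwise rotation.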